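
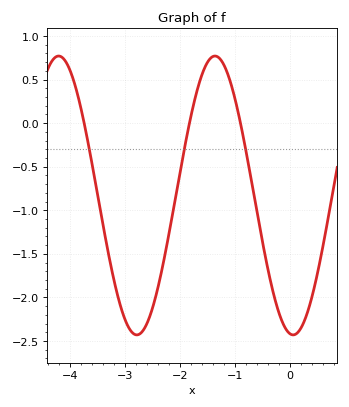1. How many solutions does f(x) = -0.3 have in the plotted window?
3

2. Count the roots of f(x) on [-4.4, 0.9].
3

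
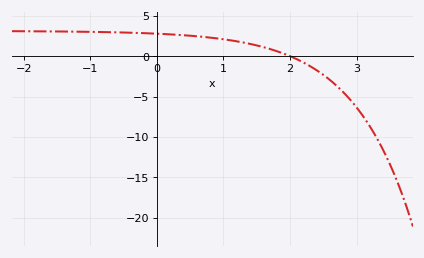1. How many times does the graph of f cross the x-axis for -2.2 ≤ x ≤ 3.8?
1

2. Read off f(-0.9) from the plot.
3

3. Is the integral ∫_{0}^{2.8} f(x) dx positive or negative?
positive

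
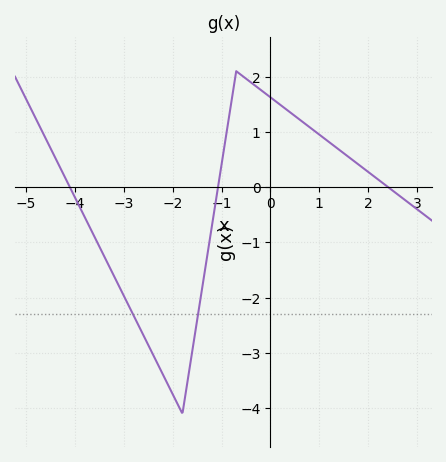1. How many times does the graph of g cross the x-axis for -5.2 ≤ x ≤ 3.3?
3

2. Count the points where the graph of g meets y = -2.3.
2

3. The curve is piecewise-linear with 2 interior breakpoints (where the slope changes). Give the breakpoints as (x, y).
(-1.8, -4.1); (-0.7, 2.1)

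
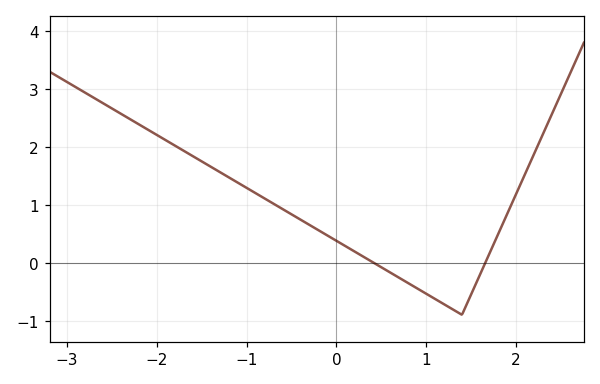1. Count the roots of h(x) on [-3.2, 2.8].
2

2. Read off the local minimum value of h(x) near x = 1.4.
-0.898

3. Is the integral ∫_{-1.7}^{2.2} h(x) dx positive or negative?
positive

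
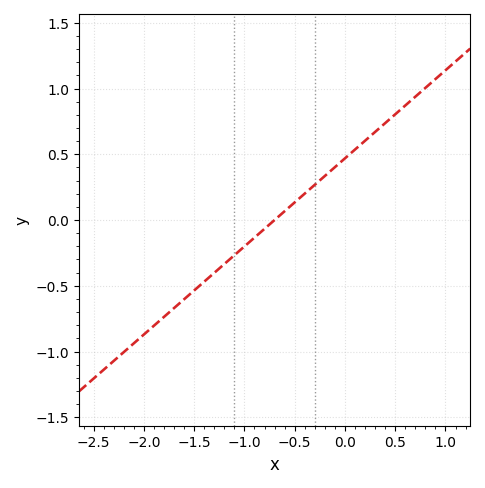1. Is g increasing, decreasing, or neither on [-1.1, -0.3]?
increasing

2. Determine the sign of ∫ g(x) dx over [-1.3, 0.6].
positive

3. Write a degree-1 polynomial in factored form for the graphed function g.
y = 0.67(x + 0.7)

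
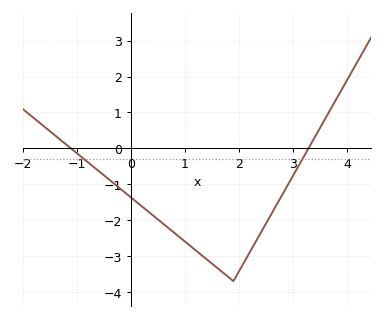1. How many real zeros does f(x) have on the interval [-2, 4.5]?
2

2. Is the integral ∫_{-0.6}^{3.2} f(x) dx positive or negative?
negative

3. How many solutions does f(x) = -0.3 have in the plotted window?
2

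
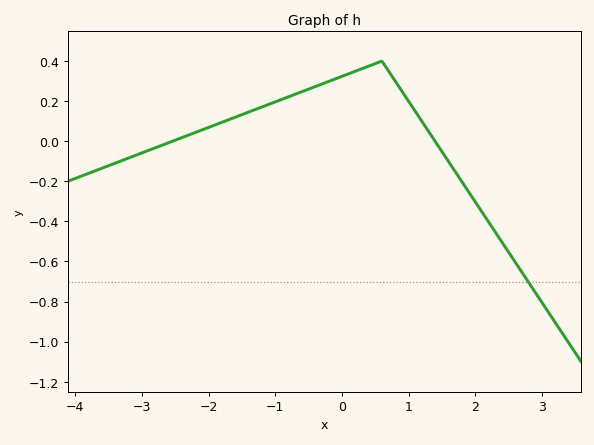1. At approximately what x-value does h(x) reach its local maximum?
0.6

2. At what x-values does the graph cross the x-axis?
-2.6, 1.4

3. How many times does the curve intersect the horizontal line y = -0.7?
1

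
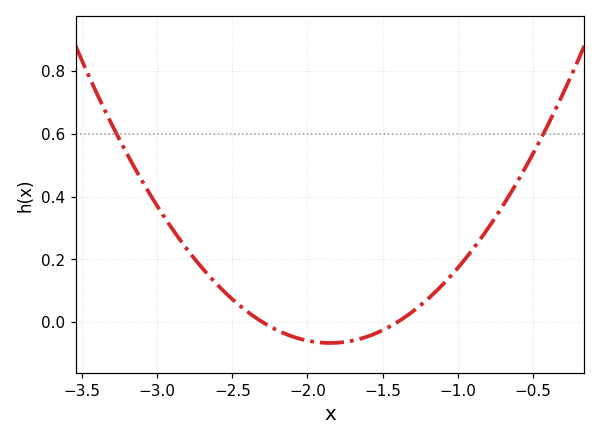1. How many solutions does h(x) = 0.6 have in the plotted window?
2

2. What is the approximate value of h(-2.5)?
0.08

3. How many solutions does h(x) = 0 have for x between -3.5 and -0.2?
2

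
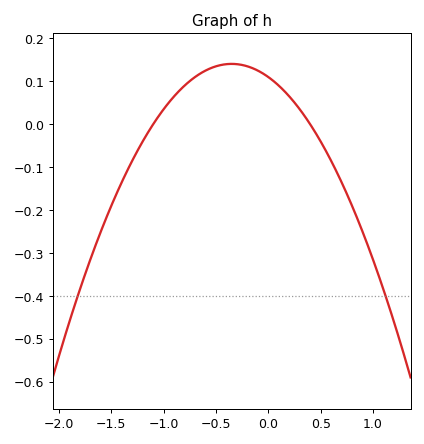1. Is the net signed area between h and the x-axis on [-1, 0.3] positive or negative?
positive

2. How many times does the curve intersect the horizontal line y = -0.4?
2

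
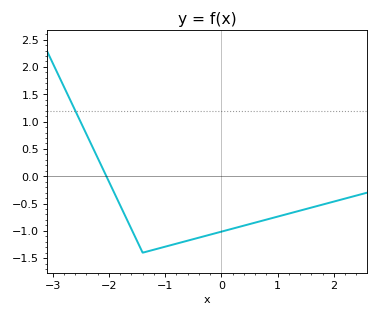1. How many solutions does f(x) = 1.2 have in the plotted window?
1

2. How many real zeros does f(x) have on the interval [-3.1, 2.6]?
1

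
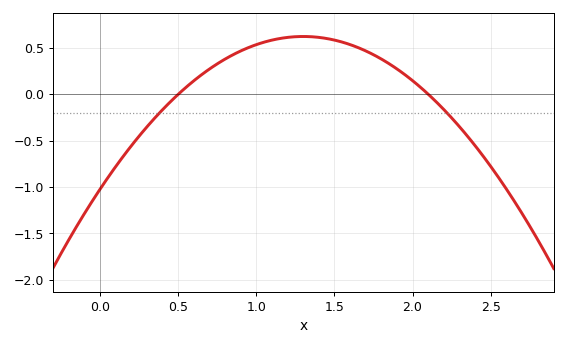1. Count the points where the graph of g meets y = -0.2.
2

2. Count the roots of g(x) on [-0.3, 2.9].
2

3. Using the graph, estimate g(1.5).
0.582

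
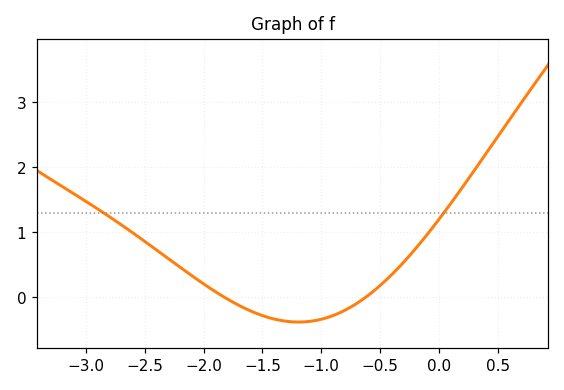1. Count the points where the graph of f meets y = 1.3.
2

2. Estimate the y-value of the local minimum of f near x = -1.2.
-0.4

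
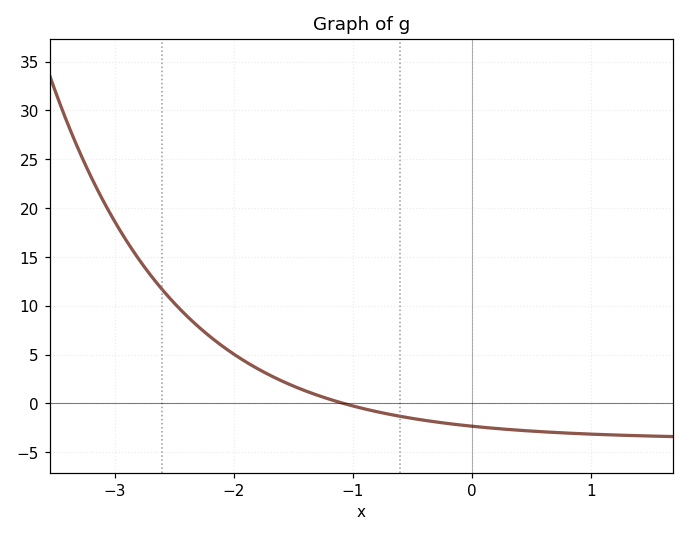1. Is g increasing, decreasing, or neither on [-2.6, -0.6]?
decreasing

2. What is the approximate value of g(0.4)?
-2.75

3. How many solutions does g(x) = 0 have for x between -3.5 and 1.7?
1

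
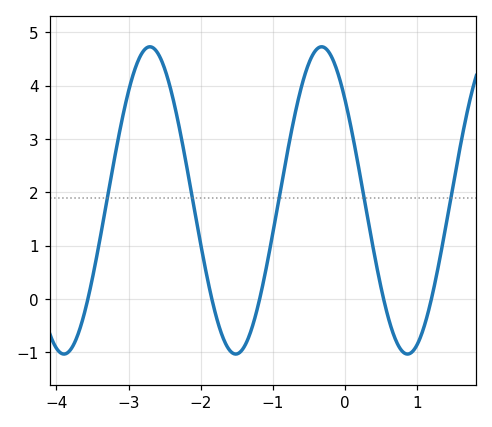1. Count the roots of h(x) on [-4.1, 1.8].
5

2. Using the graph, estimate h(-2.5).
4.32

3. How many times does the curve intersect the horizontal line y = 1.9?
5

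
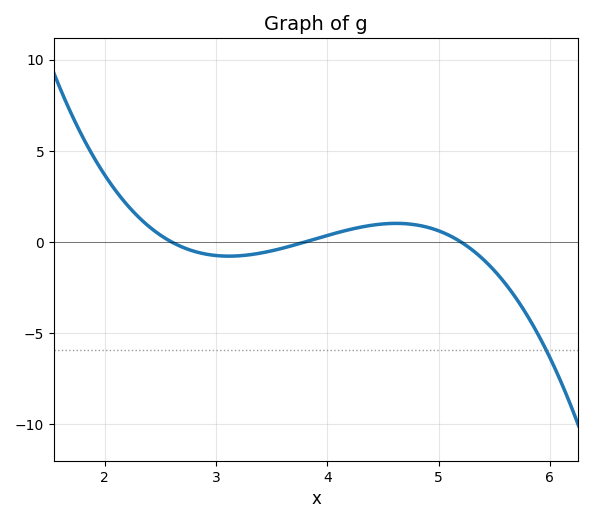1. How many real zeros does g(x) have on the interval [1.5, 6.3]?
3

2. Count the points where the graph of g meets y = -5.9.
1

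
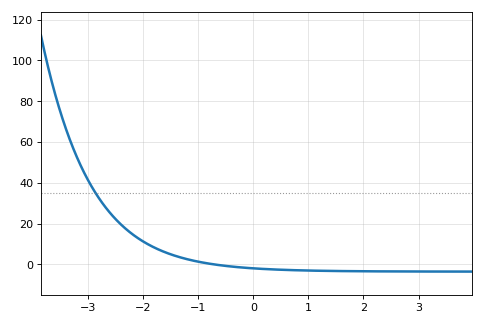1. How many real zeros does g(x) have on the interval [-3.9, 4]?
1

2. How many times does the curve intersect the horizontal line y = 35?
1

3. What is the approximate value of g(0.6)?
-2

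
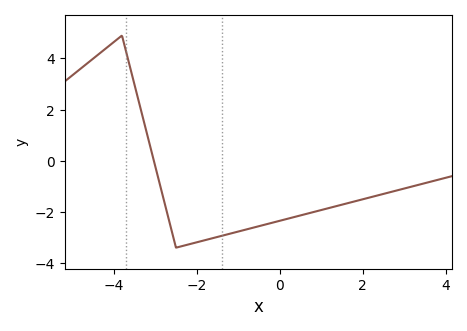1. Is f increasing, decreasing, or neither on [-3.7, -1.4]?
neither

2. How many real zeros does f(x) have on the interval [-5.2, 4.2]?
1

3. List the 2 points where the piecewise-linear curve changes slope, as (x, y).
(-3.8, 4.9); (-2.5, -3.4)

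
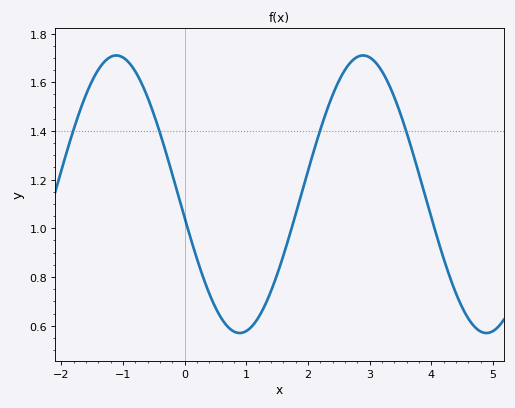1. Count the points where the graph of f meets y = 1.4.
4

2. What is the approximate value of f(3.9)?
1.14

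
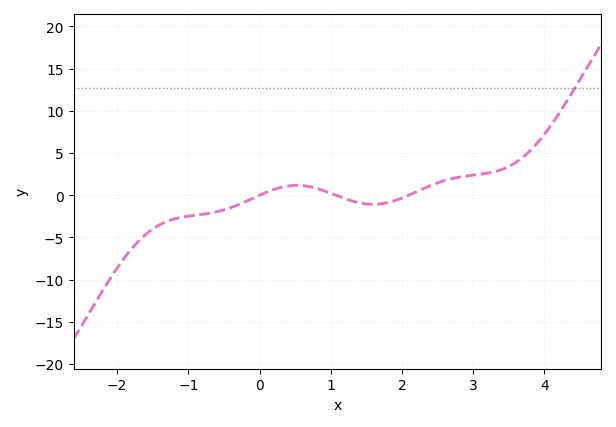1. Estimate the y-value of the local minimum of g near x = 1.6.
-1.08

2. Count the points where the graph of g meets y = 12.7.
1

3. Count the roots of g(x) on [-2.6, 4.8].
3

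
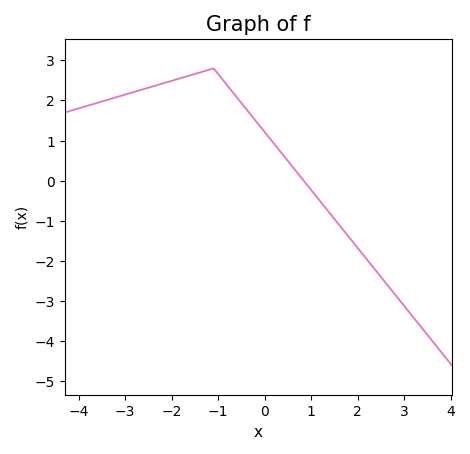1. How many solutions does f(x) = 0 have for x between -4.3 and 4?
1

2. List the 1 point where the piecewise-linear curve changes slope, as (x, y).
(-1.1, 2.8)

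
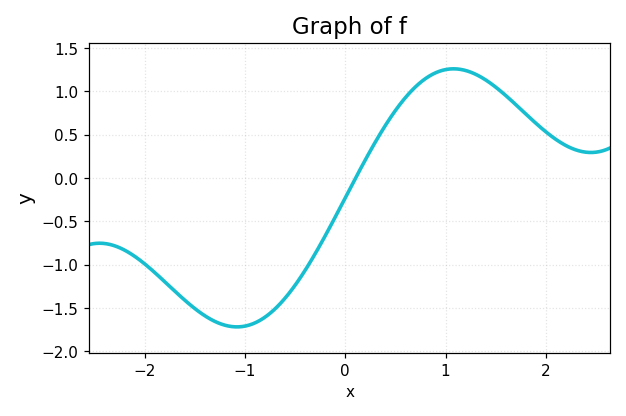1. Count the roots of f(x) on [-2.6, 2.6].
1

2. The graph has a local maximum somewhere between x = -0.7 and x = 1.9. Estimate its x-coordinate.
1.1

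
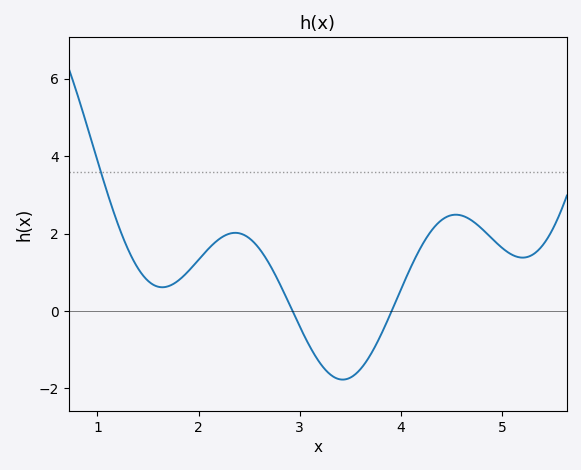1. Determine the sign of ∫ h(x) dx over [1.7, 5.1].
positive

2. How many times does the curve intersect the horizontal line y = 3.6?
1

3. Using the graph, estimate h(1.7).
0.638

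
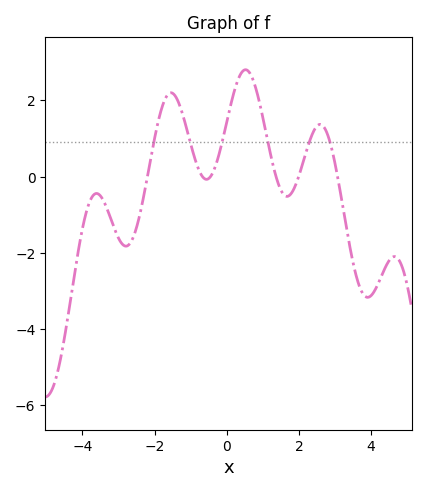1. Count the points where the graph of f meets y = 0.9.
6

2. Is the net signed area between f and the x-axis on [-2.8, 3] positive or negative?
positive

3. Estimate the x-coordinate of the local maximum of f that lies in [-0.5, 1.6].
0.6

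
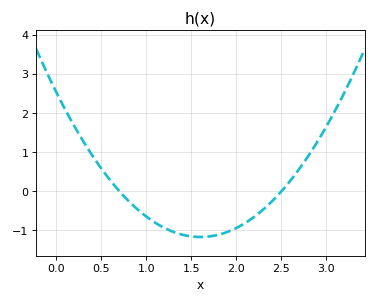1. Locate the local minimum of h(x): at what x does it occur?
1.6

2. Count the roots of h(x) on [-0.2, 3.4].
2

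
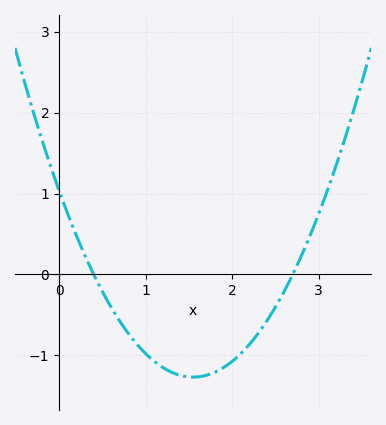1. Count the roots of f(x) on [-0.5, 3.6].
2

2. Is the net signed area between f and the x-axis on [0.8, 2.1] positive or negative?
negative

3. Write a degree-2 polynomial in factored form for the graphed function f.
y = 0.96(x - 0.4)(x - 2.7)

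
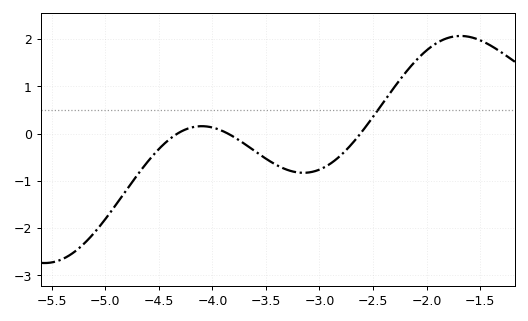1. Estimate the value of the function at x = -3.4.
-0.7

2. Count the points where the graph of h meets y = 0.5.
1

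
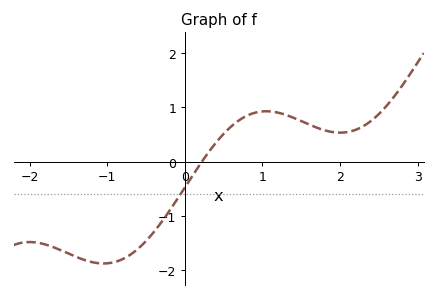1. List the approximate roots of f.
0.219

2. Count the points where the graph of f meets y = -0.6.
1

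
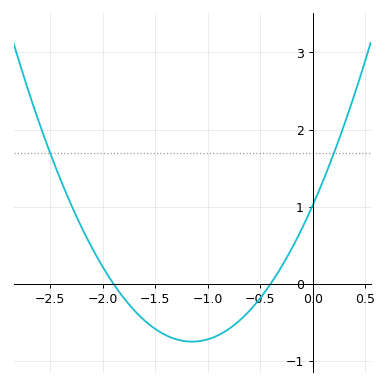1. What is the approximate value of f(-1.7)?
-0.348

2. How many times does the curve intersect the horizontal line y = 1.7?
2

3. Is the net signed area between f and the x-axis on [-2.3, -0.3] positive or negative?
negative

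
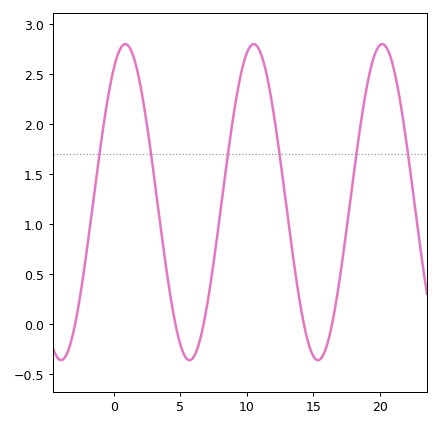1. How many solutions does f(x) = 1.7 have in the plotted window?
6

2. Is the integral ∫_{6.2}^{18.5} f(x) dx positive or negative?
positive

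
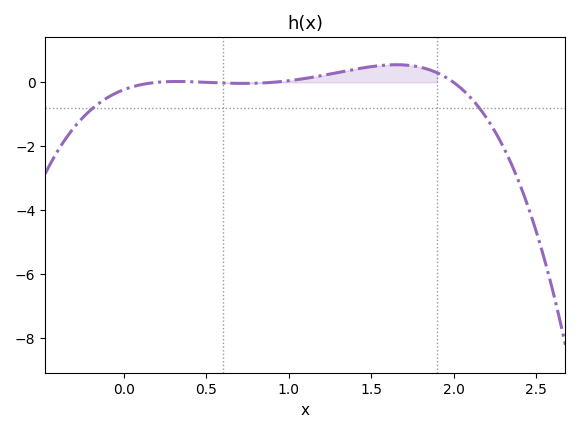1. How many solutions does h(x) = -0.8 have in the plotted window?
2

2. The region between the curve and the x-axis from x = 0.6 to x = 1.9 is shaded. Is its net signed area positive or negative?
positive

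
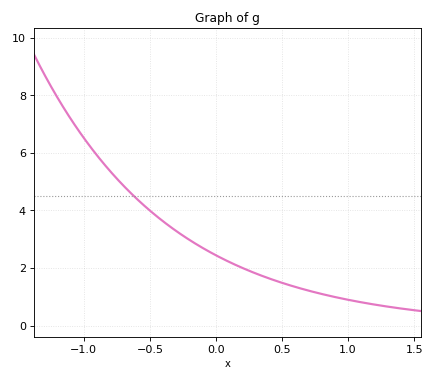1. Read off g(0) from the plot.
2.4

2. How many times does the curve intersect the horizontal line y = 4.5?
1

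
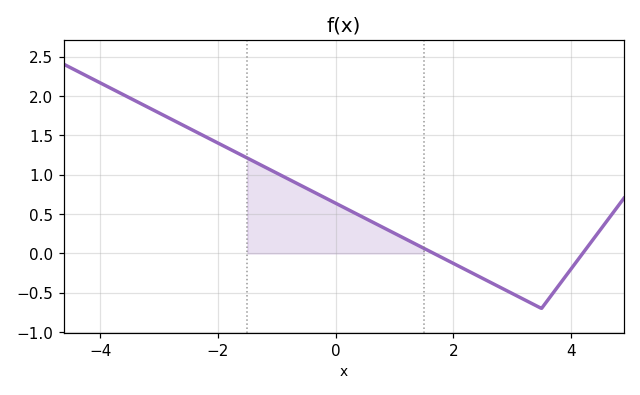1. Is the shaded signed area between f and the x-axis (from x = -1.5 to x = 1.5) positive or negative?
positive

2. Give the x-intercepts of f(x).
1.6, 4.2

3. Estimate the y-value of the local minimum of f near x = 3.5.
-0.7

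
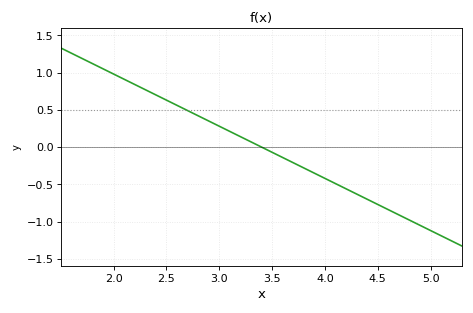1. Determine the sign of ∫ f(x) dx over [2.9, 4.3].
negative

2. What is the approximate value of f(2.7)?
0.49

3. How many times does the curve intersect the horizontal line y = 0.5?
1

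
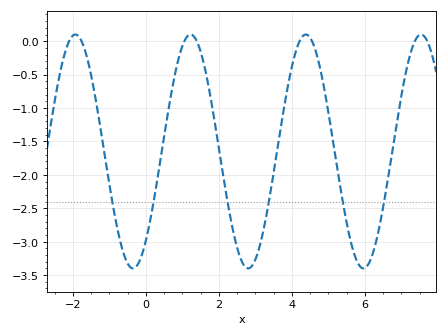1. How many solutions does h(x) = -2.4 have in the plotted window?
6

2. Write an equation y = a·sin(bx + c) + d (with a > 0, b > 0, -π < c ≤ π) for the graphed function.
y = 1.75sin(2x - 0.86) - 1.65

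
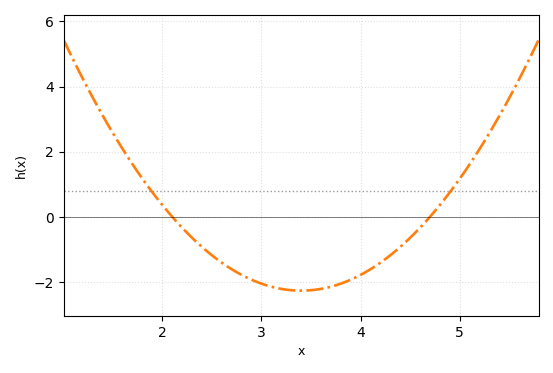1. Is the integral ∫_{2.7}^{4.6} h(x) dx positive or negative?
negative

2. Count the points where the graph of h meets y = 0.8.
2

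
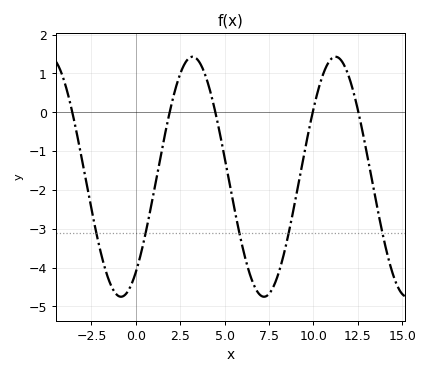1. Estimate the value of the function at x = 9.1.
-2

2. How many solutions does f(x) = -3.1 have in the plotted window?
5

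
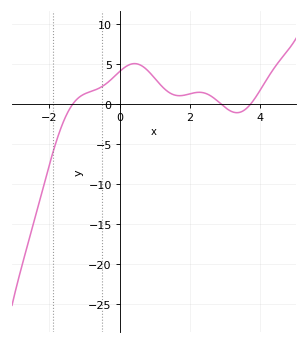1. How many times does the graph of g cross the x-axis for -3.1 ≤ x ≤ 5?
3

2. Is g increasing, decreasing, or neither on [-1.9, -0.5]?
increasing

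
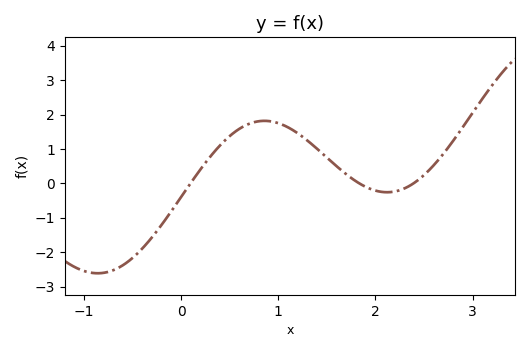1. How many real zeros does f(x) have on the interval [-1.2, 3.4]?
3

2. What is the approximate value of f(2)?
-0.207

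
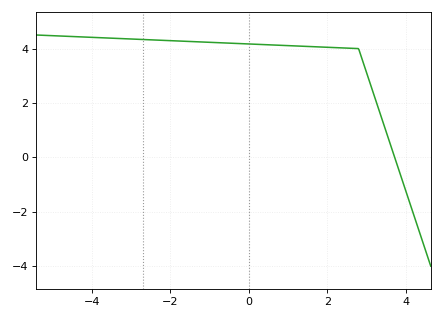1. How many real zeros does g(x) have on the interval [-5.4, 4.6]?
1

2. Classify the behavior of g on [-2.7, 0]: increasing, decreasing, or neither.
decreasing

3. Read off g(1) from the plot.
4.2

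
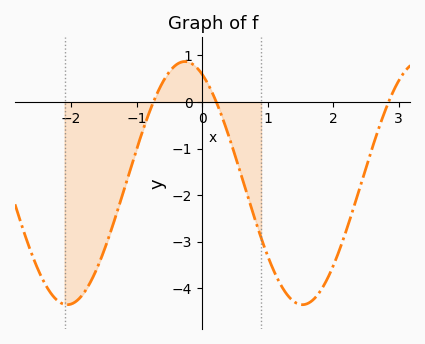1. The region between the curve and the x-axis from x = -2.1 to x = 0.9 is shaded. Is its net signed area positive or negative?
negative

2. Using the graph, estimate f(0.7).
-2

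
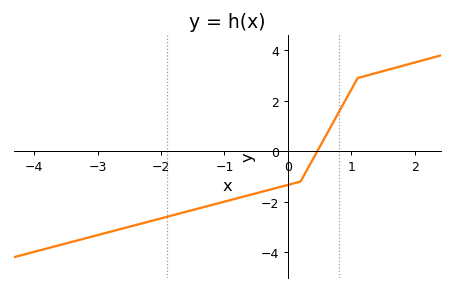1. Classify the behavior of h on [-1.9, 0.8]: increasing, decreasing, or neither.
increasing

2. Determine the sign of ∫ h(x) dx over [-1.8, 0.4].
negative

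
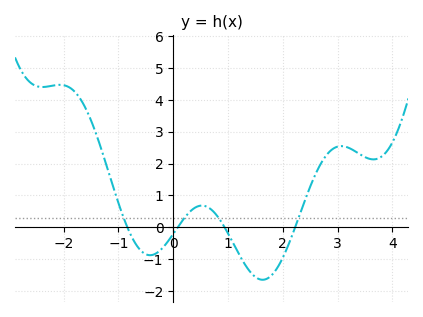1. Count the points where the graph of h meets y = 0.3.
4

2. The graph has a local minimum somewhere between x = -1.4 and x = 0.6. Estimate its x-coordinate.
-0.421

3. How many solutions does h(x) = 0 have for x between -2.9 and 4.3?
4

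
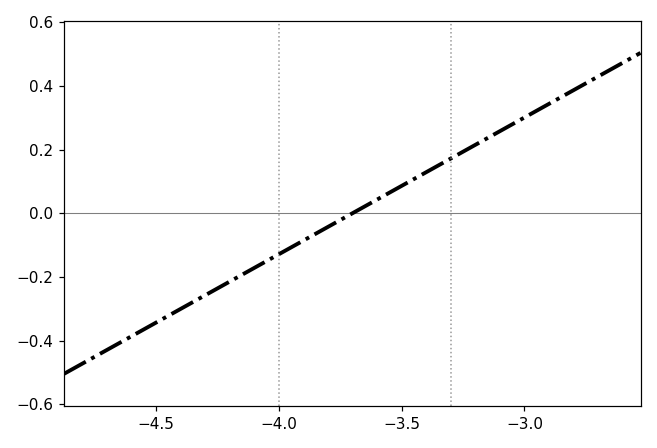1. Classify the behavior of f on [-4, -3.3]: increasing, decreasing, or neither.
increasing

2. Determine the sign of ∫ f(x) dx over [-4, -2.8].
positive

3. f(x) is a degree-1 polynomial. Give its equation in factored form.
y = 0.43(x + 3.7)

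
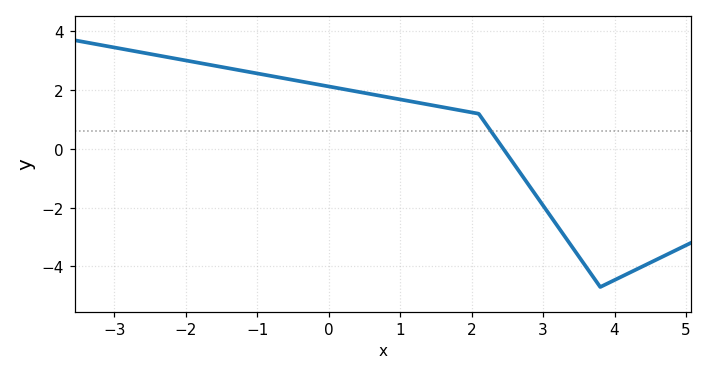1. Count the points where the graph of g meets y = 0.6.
1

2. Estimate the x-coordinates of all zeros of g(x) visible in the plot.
2.4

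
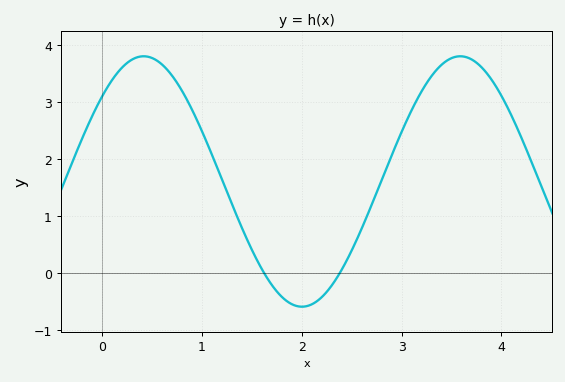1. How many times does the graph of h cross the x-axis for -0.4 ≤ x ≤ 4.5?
2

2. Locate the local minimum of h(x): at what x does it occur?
2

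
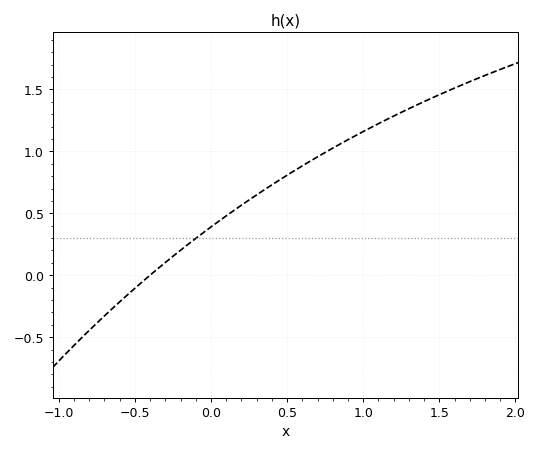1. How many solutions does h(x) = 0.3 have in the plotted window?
1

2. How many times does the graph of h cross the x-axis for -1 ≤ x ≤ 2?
1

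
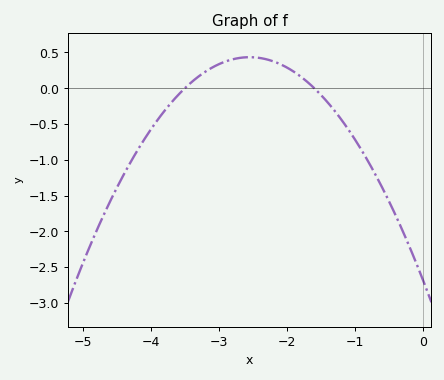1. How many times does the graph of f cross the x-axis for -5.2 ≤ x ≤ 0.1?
2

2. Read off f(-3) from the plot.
0.336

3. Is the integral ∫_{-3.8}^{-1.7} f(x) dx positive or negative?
positive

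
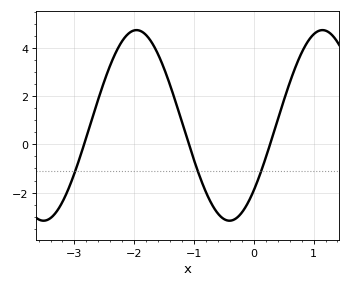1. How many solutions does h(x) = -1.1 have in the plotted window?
3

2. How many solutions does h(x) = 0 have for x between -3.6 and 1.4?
3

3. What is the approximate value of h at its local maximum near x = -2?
4.75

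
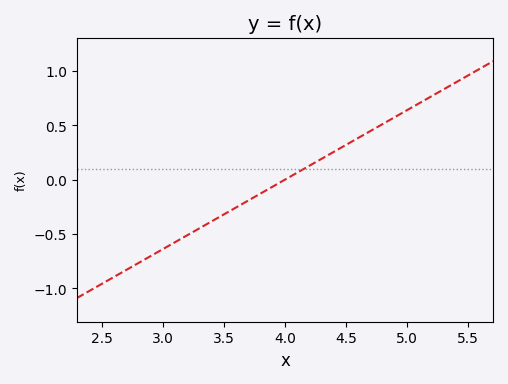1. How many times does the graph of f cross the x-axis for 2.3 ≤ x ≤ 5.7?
1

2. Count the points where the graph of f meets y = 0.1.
1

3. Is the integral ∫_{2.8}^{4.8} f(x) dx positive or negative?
negative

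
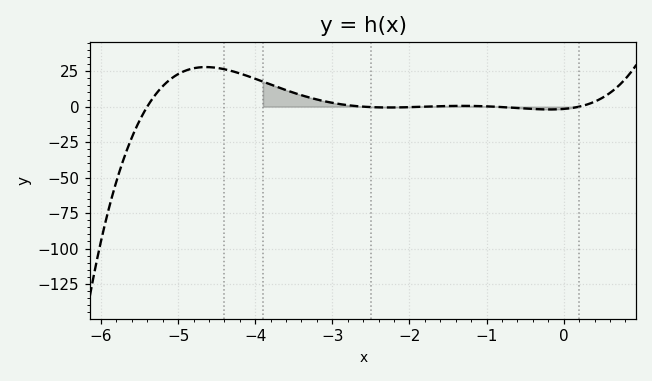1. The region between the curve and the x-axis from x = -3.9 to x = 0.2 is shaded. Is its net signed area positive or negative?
positive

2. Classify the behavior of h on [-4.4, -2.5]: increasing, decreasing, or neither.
decreasing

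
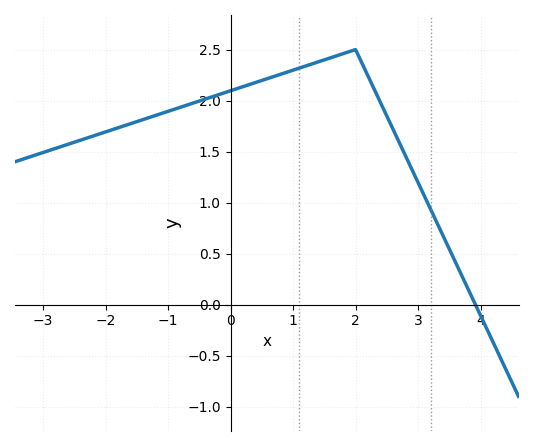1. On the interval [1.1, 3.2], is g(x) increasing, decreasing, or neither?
neither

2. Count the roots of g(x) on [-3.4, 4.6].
1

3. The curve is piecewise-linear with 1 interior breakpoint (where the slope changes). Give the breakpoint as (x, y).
(2, 2.5)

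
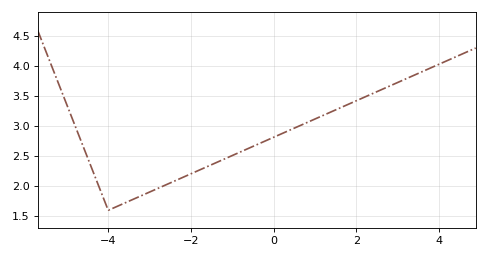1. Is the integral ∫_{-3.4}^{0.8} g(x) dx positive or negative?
positive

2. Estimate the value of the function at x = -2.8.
1.95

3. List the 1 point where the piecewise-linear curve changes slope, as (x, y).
(-4, 1.6)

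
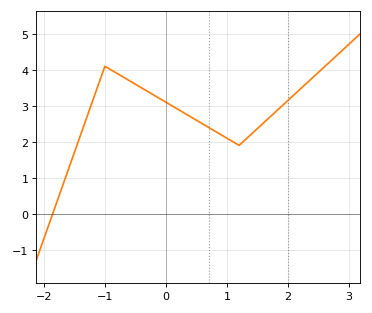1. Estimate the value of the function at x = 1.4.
2.2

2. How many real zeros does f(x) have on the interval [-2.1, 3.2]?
1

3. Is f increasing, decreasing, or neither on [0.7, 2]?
neither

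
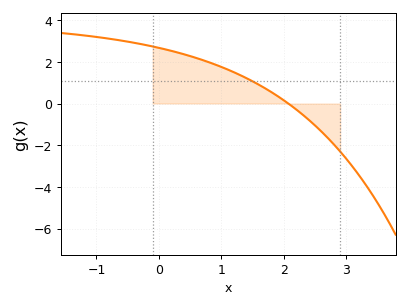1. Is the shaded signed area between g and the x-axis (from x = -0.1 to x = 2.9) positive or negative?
positive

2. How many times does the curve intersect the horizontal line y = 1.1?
1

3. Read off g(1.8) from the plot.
0.547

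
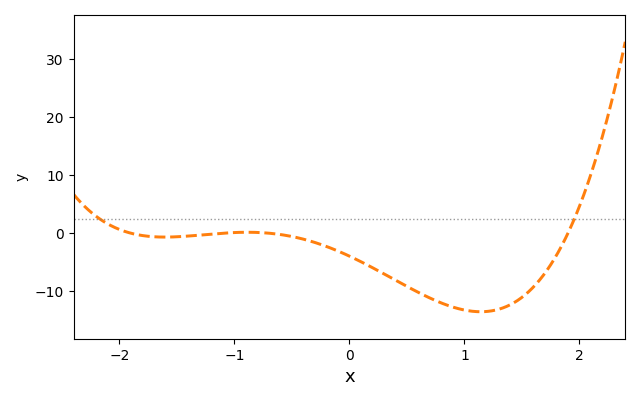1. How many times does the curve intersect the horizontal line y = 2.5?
2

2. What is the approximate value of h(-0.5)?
-1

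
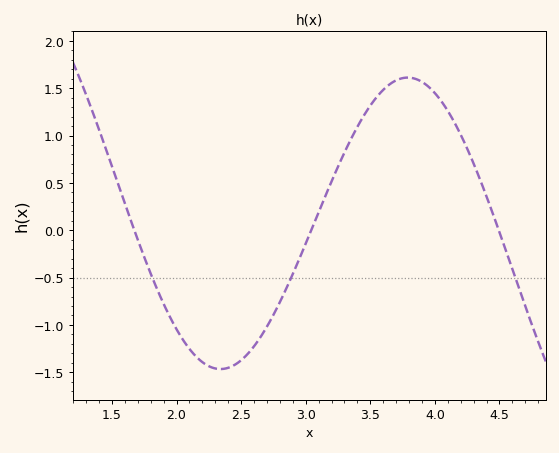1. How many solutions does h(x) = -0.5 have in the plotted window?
3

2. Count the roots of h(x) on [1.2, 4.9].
3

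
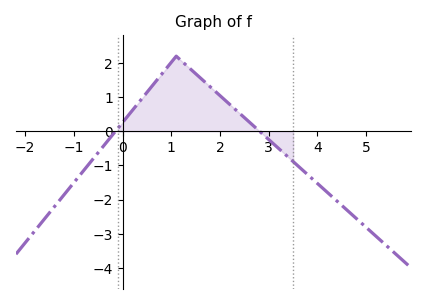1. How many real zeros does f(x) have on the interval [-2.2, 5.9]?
2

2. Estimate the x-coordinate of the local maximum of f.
1.1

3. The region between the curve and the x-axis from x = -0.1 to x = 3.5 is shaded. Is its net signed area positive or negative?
positive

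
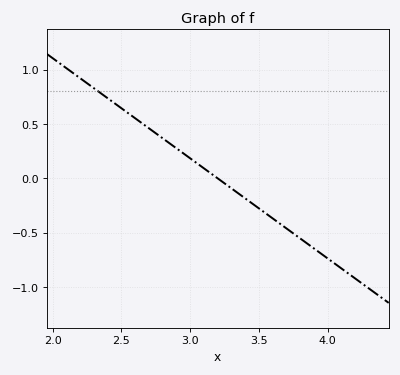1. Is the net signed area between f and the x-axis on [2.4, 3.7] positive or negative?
positive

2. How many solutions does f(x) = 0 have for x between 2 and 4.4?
1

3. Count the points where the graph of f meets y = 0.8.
1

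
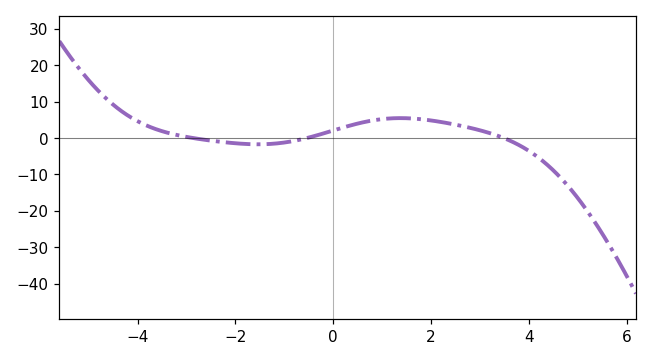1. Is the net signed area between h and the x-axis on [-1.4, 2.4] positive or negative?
positive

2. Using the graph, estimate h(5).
-16.5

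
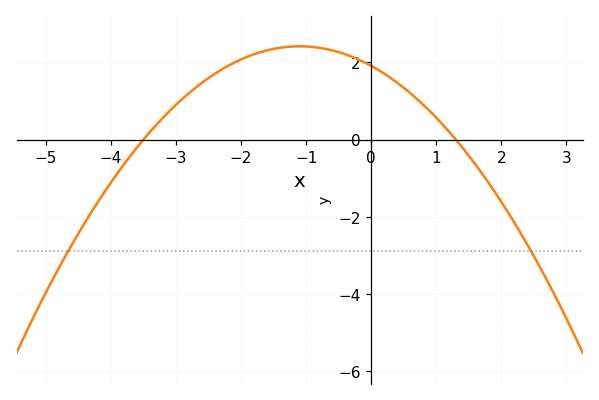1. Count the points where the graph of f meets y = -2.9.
2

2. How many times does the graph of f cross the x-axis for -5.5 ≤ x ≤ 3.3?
2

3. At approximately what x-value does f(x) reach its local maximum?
-1.2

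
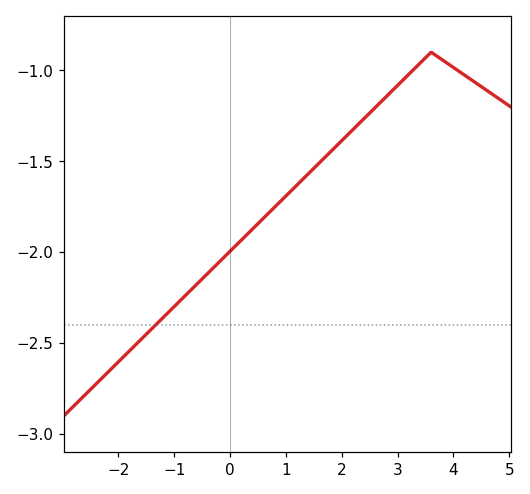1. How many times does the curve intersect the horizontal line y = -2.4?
1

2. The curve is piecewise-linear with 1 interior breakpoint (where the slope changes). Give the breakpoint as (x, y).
(3.6, -0.9)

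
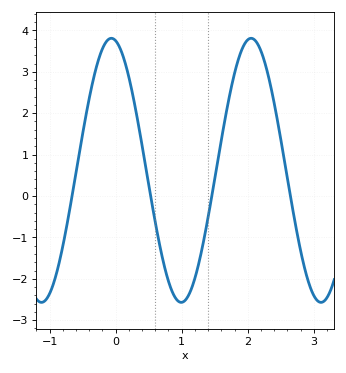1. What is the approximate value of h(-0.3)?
3.06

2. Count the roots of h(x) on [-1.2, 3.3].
4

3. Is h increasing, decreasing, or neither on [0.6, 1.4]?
neither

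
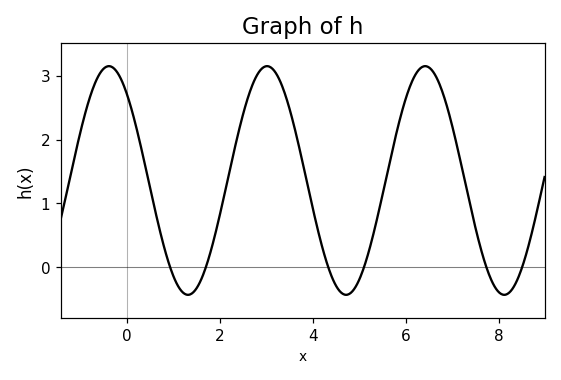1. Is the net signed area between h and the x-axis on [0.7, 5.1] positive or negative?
positive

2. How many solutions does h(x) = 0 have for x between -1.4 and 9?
6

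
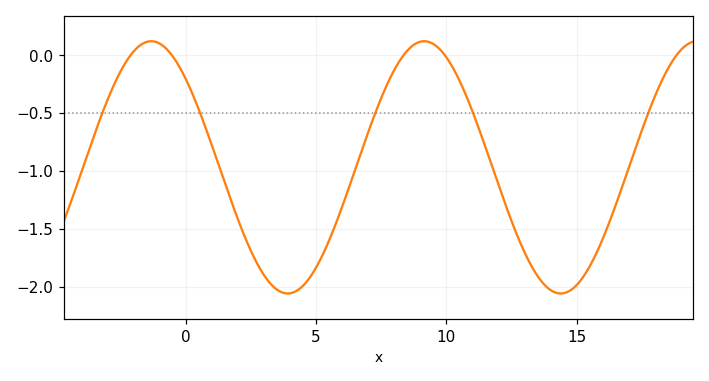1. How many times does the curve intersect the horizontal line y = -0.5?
5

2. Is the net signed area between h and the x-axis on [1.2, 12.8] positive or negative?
negative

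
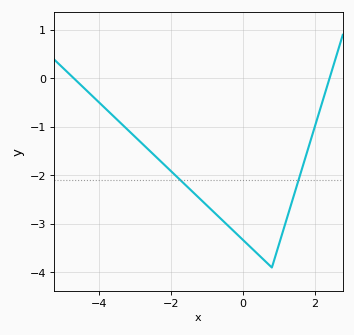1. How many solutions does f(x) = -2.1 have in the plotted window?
2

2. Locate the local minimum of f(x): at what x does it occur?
0.798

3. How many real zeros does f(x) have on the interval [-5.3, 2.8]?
2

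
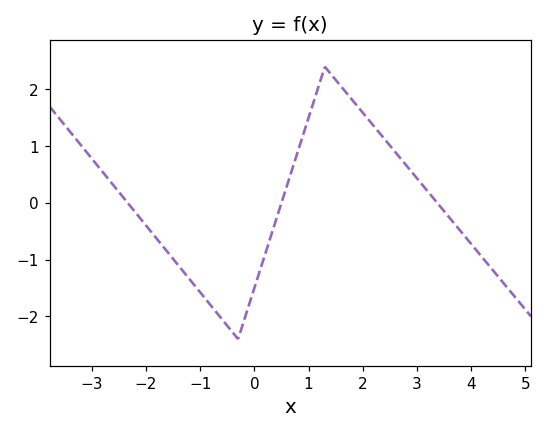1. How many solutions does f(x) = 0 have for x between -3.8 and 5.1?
3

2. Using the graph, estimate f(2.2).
1.4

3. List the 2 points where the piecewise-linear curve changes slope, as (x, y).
(-0.3, -2.4); (1.3, 2.4)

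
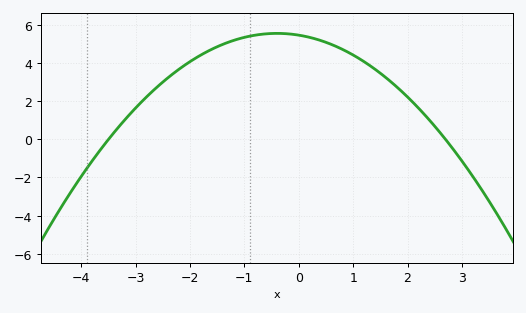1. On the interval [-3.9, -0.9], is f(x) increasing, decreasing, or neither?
increasing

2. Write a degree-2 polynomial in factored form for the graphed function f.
y = -0.58(x + 3.5)(x - 2.7)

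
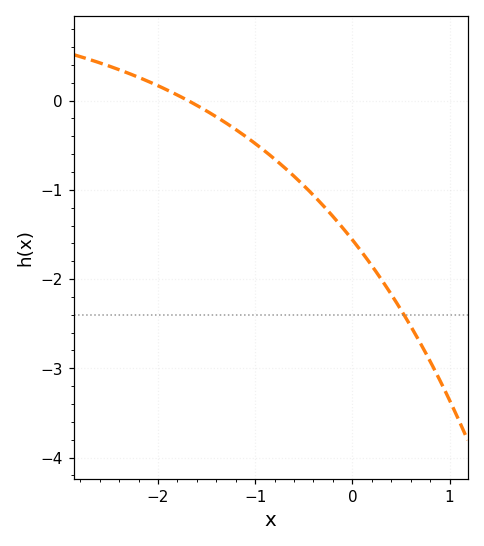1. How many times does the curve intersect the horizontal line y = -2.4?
1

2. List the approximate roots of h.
-1.7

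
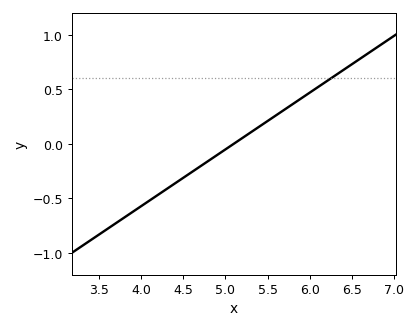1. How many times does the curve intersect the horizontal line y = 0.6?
1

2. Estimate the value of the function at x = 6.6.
0.8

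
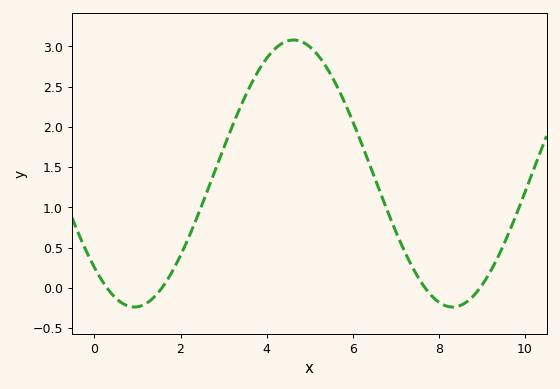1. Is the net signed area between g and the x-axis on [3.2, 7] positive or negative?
positive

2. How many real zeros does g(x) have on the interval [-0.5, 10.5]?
4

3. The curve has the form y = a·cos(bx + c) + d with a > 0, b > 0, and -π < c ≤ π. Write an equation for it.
y = 1.66cos(0.85x + 2.4) + 1.42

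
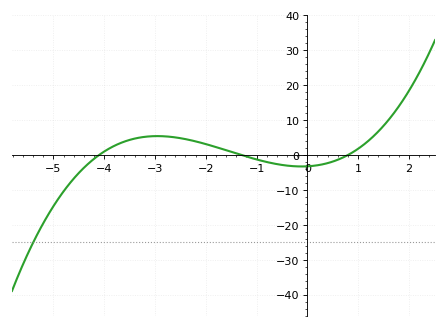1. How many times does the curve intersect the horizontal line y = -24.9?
1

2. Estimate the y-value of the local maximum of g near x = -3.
5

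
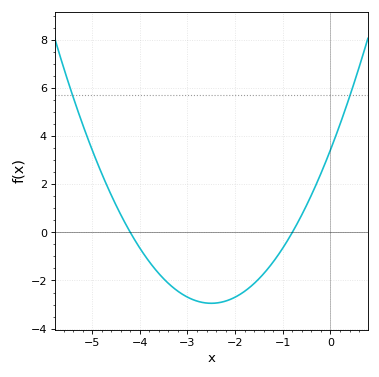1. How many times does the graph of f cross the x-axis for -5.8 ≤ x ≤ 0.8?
2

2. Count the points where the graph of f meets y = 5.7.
2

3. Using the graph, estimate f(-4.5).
1.2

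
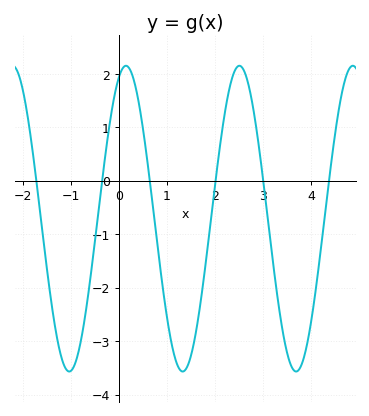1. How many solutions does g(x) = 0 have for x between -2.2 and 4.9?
6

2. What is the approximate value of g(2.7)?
1.8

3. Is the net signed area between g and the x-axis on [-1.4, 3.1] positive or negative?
negative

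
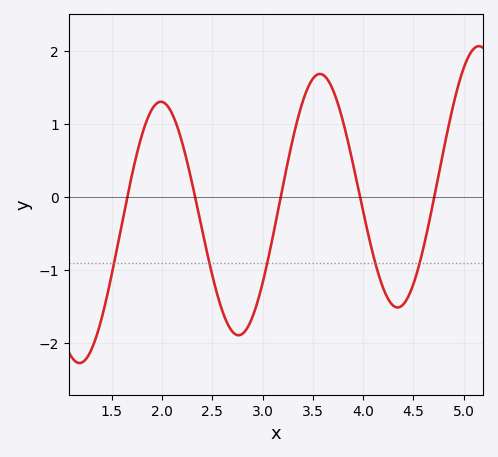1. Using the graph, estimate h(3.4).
1.31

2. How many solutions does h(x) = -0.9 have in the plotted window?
5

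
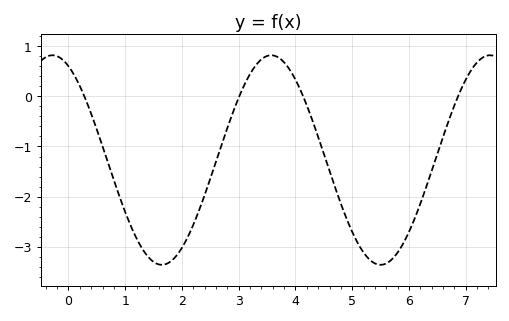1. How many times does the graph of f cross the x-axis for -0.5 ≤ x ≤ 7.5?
4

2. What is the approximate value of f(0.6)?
-1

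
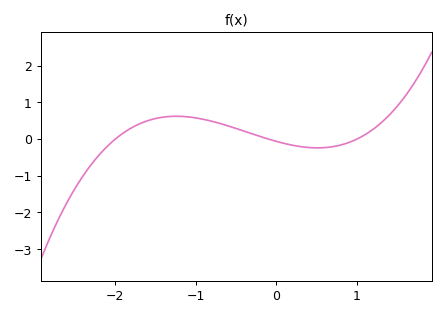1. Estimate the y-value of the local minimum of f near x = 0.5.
-0.2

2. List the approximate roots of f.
-2, -0.1, 1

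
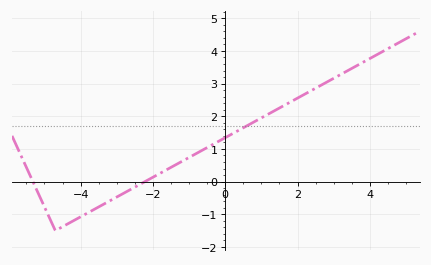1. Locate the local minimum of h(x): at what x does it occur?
-4.7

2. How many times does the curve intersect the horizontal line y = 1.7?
1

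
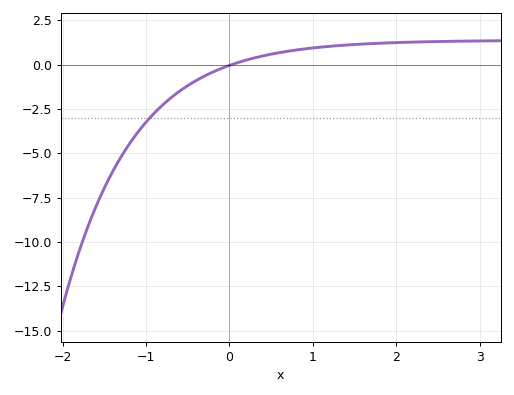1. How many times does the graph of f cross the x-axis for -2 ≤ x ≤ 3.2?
1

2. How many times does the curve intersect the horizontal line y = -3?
1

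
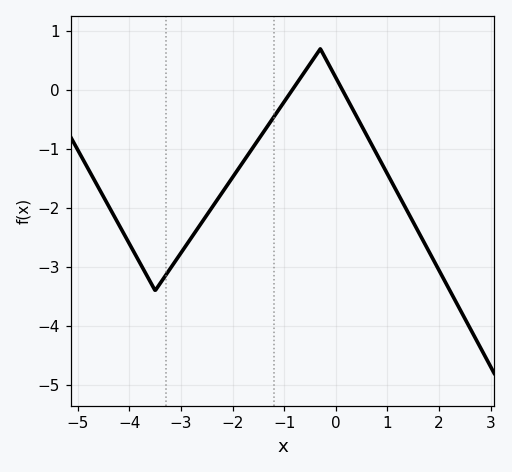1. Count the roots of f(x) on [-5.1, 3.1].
2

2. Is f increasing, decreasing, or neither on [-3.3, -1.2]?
increasing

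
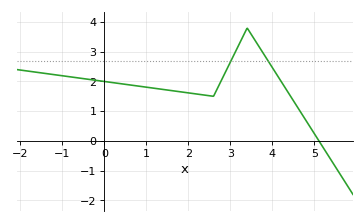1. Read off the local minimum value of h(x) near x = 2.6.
1.5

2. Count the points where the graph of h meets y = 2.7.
2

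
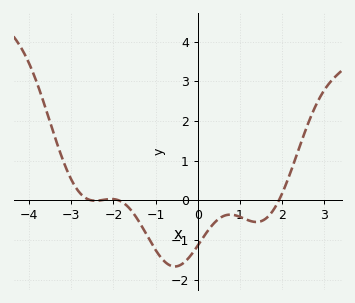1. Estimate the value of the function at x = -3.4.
1.6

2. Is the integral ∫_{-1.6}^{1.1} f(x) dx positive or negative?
negative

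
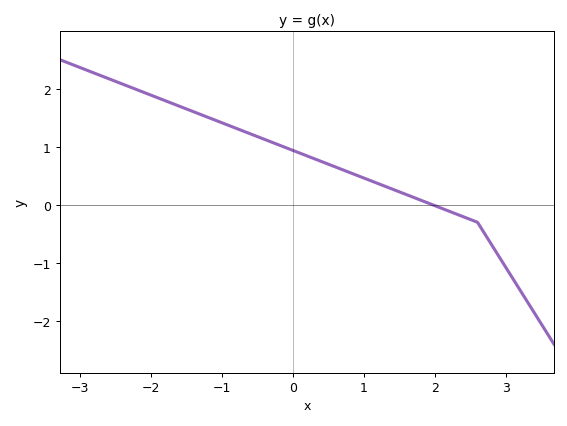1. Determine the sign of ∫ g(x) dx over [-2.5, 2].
positive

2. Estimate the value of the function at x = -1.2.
1.5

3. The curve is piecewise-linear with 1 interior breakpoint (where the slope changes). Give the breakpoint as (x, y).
(2.6, -0.3)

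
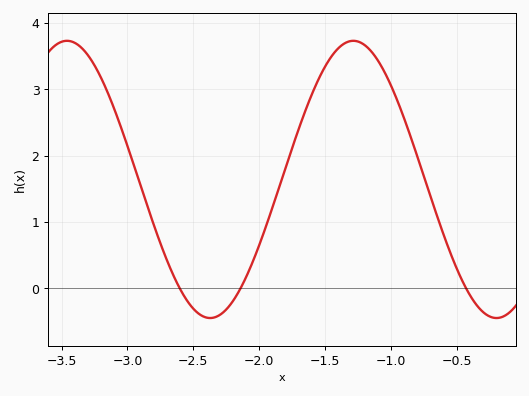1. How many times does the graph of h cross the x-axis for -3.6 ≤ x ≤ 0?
3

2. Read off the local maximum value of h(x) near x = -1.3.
3.73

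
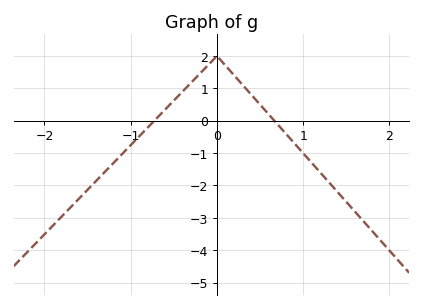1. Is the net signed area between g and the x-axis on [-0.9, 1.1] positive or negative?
positive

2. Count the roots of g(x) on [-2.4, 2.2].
2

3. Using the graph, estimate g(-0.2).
1.45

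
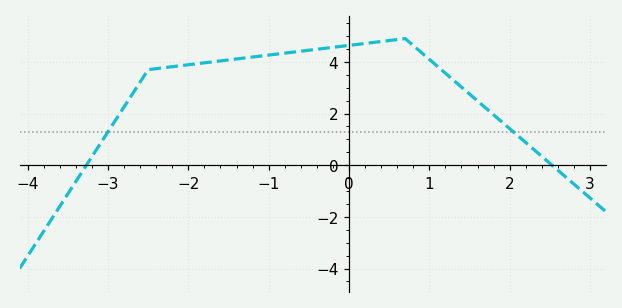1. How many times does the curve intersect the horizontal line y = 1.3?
2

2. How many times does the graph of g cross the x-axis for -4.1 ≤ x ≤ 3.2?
2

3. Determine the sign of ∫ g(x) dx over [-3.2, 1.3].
positive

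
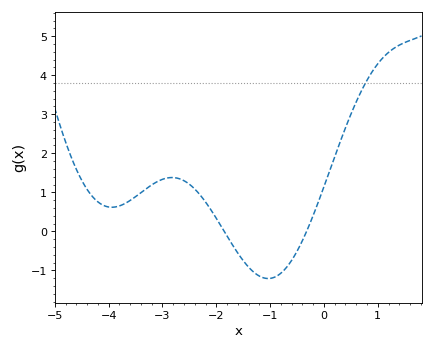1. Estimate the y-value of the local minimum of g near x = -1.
-1.2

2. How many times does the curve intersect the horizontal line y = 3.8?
1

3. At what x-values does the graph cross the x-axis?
-1.9, -0.3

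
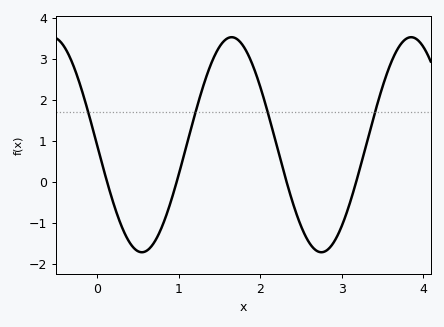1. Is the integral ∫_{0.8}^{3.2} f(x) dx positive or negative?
positive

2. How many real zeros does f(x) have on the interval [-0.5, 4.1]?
4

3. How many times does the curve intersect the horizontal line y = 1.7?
4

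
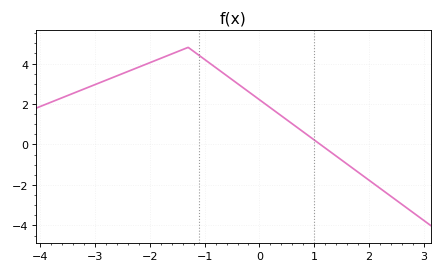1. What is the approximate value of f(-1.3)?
4.8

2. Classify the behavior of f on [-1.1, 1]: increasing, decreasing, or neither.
decreasing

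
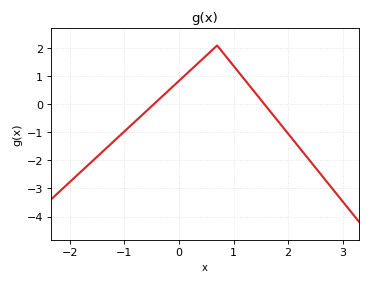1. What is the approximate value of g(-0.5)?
-0.062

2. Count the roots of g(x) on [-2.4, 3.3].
2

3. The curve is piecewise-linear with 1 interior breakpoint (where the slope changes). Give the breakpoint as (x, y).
(0.7, 2.1)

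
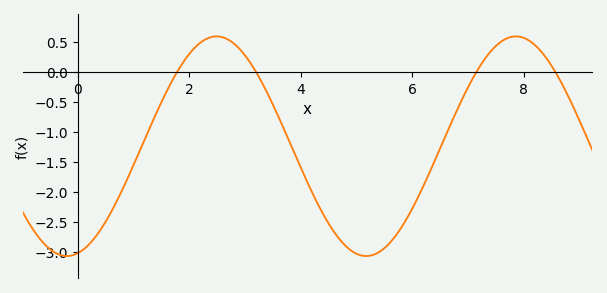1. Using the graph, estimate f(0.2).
-2.85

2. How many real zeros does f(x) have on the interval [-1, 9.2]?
4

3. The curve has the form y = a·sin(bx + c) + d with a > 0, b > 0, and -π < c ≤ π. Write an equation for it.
y = 1.83sin(1.2x - 1.3) - 1.23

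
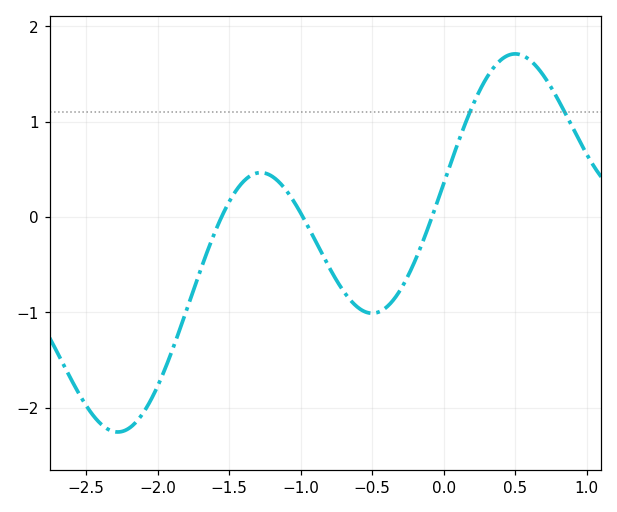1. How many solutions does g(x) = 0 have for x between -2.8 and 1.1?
3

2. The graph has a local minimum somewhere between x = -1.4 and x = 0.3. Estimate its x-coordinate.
-0.5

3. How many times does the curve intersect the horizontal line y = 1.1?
2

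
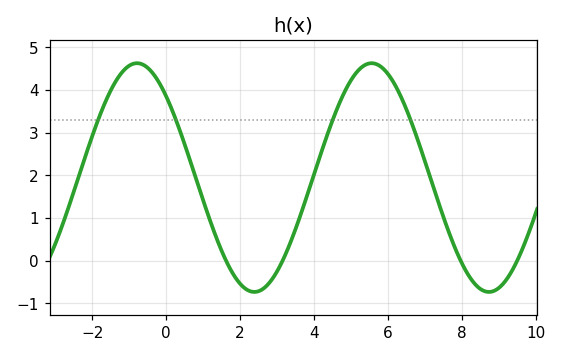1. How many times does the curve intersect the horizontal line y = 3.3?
4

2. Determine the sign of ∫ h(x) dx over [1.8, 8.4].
positive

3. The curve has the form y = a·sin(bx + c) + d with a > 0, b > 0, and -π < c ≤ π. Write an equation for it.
y = 2.68sin(0.99x + 2.3) + 1.95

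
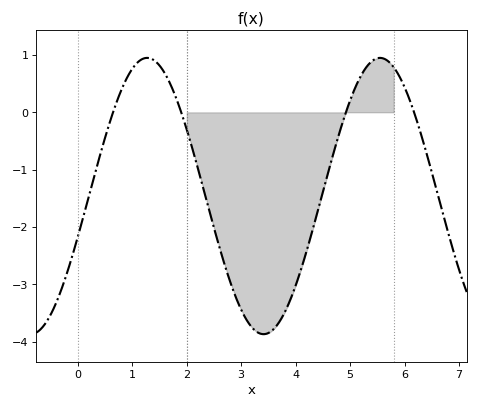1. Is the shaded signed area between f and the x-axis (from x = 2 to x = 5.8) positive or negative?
negative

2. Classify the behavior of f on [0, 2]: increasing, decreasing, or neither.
neither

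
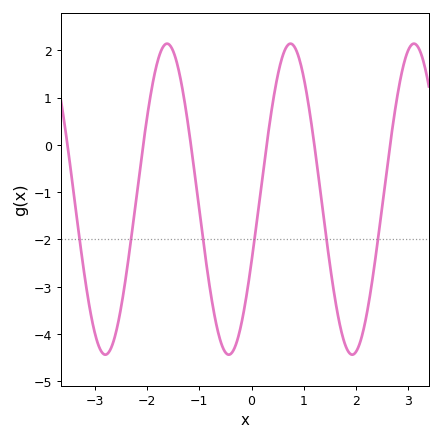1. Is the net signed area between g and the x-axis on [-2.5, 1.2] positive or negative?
negative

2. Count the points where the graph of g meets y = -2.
6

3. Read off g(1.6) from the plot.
-3.28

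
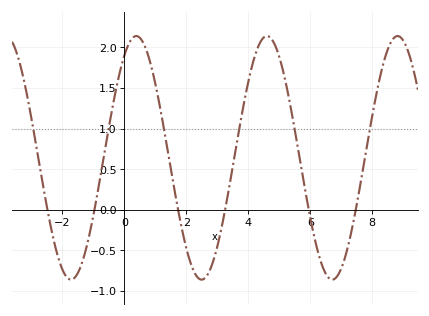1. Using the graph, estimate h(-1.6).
-0.834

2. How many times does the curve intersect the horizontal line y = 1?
6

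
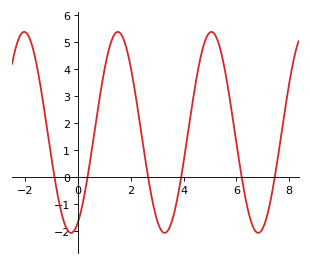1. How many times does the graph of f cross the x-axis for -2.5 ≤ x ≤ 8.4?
6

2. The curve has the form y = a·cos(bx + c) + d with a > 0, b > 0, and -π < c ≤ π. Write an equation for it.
y = 3.72cos(1.8x - 2.7) + 1.66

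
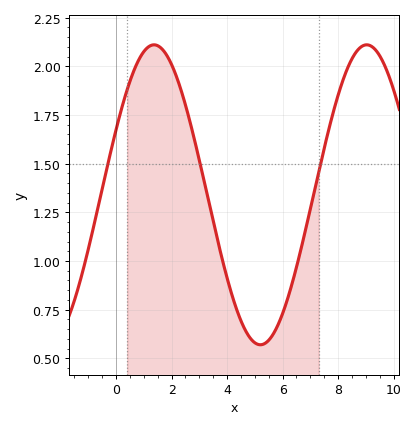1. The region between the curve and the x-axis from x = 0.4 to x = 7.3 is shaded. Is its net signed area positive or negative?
positive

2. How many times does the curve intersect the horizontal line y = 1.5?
3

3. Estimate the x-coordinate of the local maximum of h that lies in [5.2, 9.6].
9.03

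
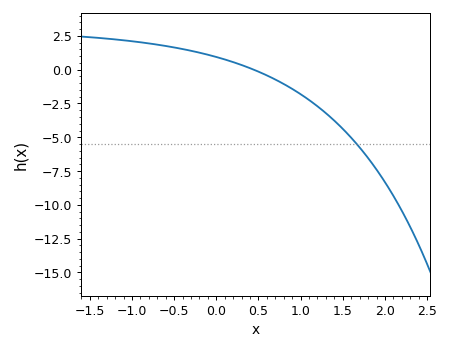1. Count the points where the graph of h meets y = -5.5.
1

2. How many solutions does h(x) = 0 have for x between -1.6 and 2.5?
1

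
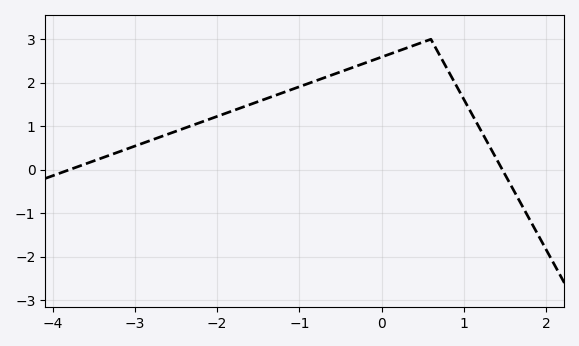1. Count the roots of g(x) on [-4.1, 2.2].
2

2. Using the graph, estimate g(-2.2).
1.1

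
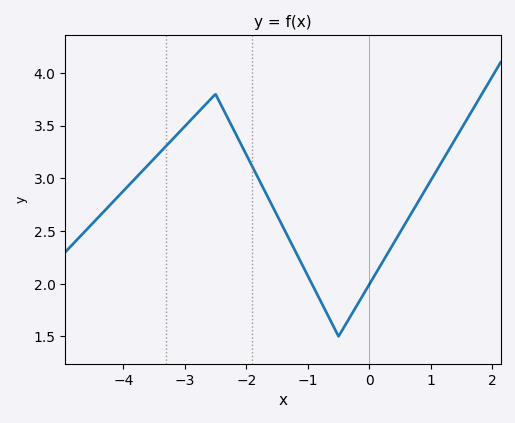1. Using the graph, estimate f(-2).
3.2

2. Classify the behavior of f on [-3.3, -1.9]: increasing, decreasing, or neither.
neither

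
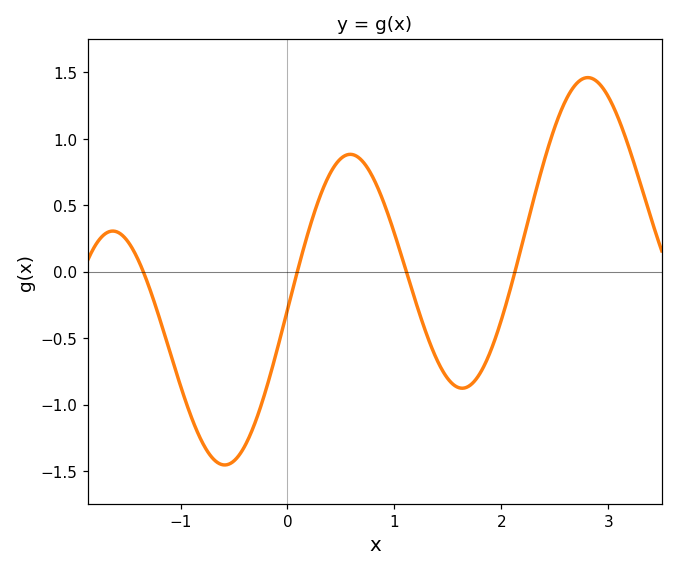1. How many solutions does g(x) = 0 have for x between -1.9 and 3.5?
4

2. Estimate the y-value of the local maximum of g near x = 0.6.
0.882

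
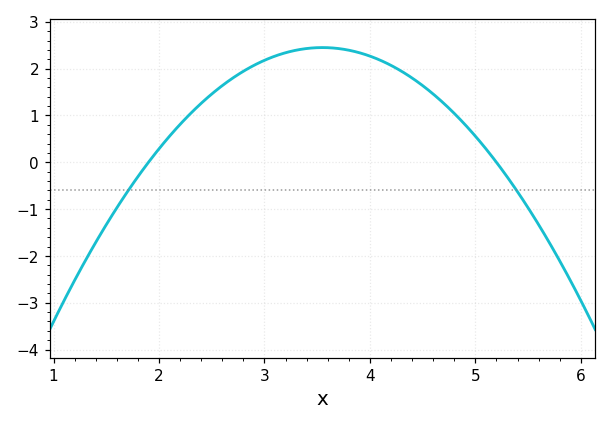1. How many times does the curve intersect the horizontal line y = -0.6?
2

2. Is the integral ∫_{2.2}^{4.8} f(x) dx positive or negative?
positive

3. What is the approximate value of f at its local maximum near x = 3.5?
2.45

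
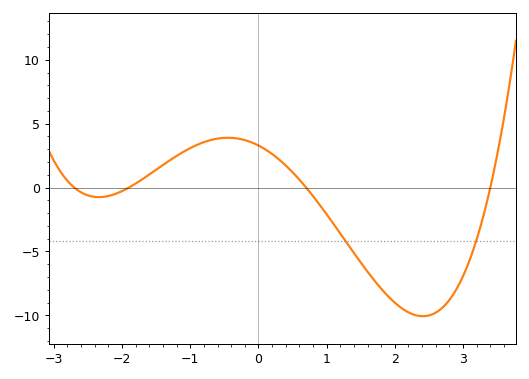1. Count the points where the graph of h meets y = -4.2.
2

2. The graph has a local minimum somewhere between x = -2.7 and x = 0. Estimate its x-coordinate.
-2.3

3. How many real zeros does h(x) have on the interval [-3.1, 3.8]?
4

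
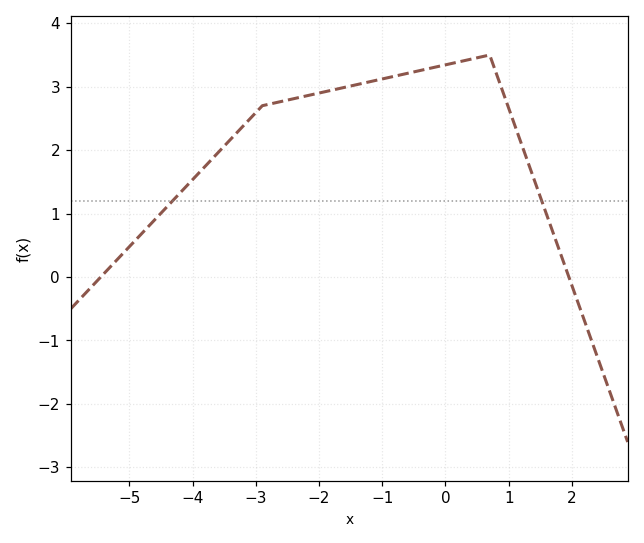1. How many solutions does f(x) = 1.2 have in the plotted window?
2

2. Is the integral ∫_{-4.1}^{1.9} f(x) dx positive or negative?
positive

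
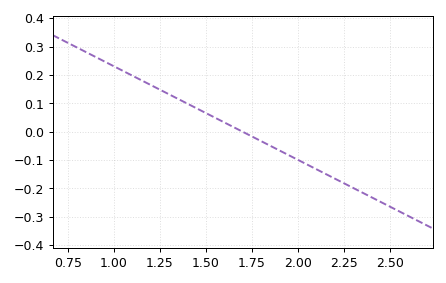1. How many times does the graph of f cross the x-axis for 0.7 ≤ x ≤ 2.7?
1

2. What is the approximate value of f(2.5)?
-0.264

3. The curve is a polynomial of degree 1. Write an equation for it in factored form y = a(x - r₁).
y = -0.33(x - 1.7)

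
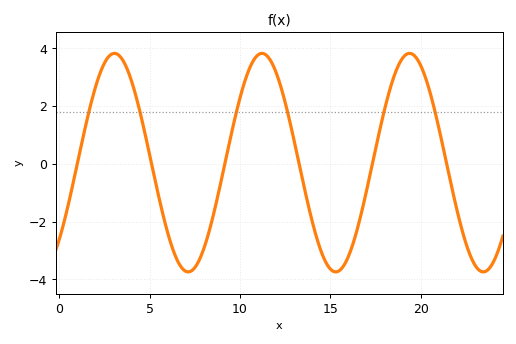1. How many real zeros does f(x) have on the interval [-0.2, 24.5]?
6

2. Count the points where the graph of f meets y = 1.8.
6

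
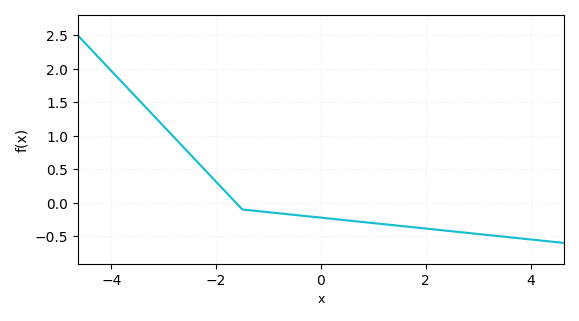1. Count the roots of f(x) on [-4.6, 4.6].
1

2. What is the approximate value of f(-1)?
-0.15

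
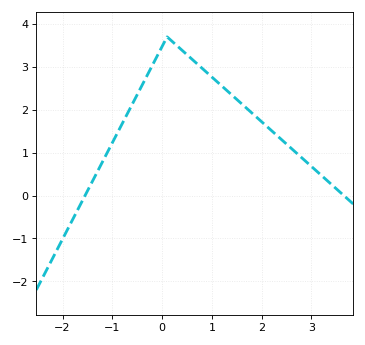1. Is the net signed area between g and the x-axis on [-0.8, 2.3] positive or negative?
positive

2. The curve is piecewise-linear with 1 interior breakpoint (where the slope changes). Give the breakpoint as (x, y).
(0.1, 3.7)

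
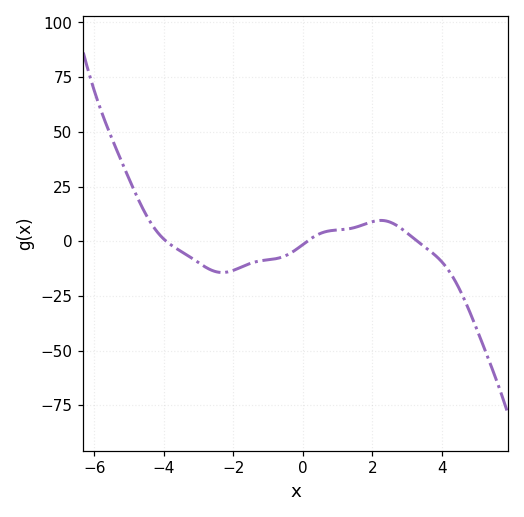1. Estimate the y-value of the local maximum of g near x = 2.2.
10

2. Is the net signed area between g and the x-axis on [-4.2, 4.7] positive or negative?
negative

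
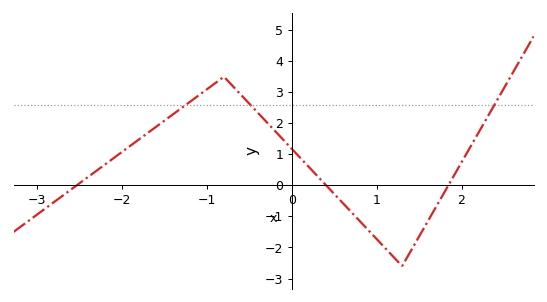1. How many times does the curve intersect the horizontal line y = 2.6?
3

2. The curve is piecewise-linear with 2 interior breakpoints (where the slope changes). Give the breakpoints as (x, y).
(-0.8, 3.5); (1.3, -2.6)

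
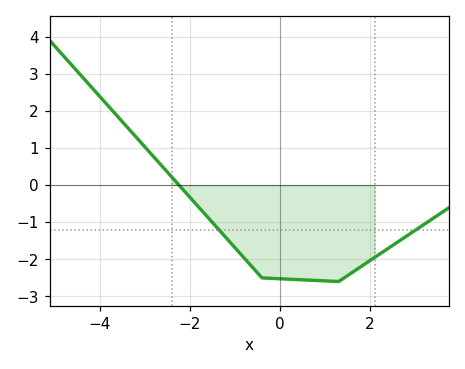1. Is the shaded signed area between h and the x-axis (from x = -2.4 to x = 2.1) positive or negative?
negative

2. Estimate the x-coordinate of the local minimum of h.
1.3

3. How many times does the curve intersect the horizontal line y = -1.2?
2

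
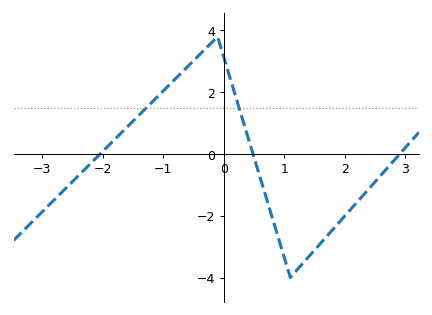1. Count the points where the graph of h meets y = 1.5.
2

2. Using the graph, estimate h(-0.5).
3.02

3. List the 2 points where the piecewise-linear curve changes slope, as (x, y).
(-0.1, 3.8); (1.1, -4)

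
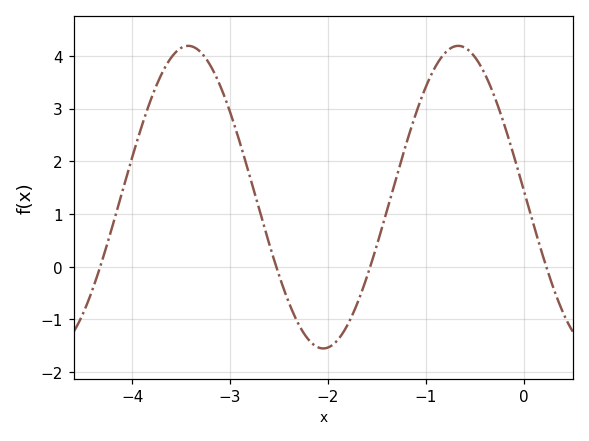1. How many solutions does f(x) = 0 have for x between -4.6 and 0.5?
4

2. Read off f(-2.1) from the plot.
-1.53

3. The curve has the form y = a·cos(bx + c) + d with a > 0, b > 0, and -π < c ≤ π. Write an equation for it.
y = 2.87cos(2.28x + 1.53) + 1.32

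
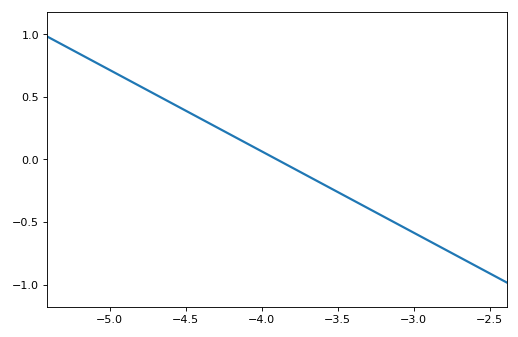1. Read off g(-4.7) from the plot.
0.5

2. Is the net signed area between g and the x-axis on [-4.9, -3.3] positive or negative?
positive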